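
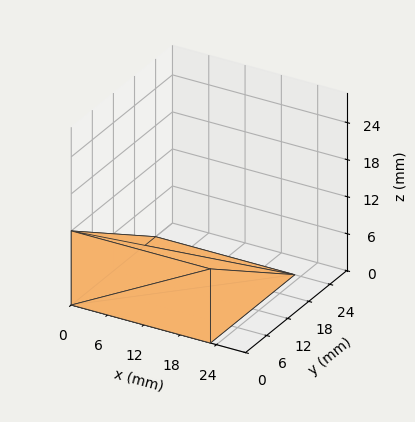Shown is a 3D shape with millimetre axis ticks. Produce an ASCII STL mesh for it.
Reading the render: the shape is a wedge (ramp): 23 × 24 mm base, rising to 12 mm along the y=0 edge and sloping linearly to z=0 at y=24 (dimensions read to the nearest mm from the axis ticks). For the STL, each face is triangulated and given an outward normal.

solid part
  facet normal 0.0000 0.0000 -1.0000
    outer loop
      vertex 23.000 24.000 0.000
      vertex 23.000 0.000 0.000
      vertex 0.000 0.000 0.000
    endloop
  endfacet
  facet normal 0.0000 0.0000 -1.0000
    outer loop
      vertex 0.000 24.000 0.000
      vertex 23.000 24.000 0.000
      vertex 0.000 0.000 0.000
    endloop
  endfacet
  facet normal 0.0000 -1.0000 0.0000
    outer loop
      vertex 0.000 0.000 0.000
      vertex 23.000 0.000 0.000
      vertex 23.000 0.000 12.000
    endloop
  endfacet
  facet normal 0.0000 -1.0000 0.0000
    outer loop
      vertex 0.000 0.000 0.000
      vertex 23.000 0.000 12.000
      vertex 0.000 0.000 12.000
    endloop
  endfacet
  facet normal 0.0000 0.4472 0.8944
    outer loop
      vertex 0.000 0.000 12.000
      vertex 23.000 0.000 12.000
      vertex 23.000 24.000 0.000
    endloop
  endfacet
  facet normal 0.0000 0.4472 0.8944
    outer loop
      vertex 0.000 0.000 12.000
      vertex 23.000 24.000 0.000
      vertex 0.000 24.000 0.000
    endloop
  endfacet
  facet normal -1.0000 0.0000 0.0000
    outer loop
      vertex 0.000 0.000 12.000
      vertex 0.000 24.000 0.000
      vertex 0.000 0.000 0.000
    endloop
  endfacet
  facet normal 1.0000 0.0000 0.0000
    outer loop
      vertex 23.000 0.000 0.000
      vertex 23.000 24.000 0.000
      vertex 23.000 0.000 12.000
    endloop
  endfacet
endsolid part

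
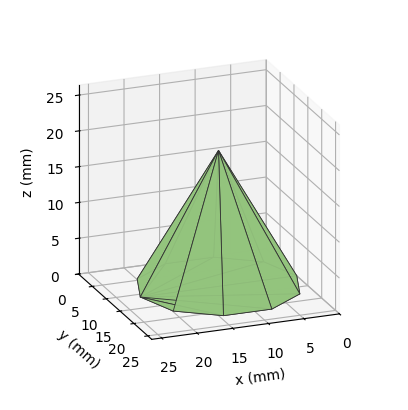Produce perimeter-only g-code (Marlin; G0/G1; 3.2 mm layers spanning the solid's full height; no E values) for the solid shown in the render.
Reading the render: the shape is a regular 10-sided pyramid, base circumscribed radius ≈ 11 mm, apex at z ≈ 19 mm (dimensions read to the nearest mm from the axis ticks). For the g-code, the solid's height is divided into equal slices at the stated Δz and each level perimeter traced with G1 moves after a G0 lift.

; perimeter-only toolpath
G21 ; units = mm
G90 ; absolute positioning
G28 ; home
; layer 1
G0 Z3.2
G0 X20.2 Y11.0
G1 X18.4 Y16.4
G1 X13.8 Y19.8
G1 X8.2 Y19.8
G1 X3.6 Y16.4
G1 X1.8 Y11.0
G1 X3.6 Y5.6
G1 X8.2 Y2.2
G1 X13.8 Y2.2
G1 X18.4 Y5.6
G1 X20.2 Y11.0
; layer 2
G0 Z6.3
G0 X18.3 Y11.0
G1 X16.9 Y15.3
G1 X13.3 Y18.0
G1 X8.7 Y18.0
G1 X5.1 Y15.3
G1 X3.7 Y11.0
G1 X5.1 Y6.7
G1 X8.7 Y4.0
G1 X13.3 Y4.0
G1 X16.9 Y6.7
G1 X18.3 Y11.0
; layer 3
G0 Z9.5
G0 X16.5 Y11.0
G1 X15.4 Y14.2
G1 X12.7 Y16.2
G1 X9.3 Y16.2
G1 X6.5 Y14.2
G1 X5.5 Y11.0
G1 X6.5 Y7.8
G1 X9.3 Y5.8
G1 X12.7 Y5.8
G1 X15.4 Y7.8
G1 X16.5 Y11.0
; layer 4
G0 Z12.7
G0 X14.7 Y11.0
G1 X14.0 Y13.2
G1 X12.1 Y14.5
G1 X9.9 Y14.5
G1 X8.0 Y13.2
G1 X7.3 Y11.0
G1 X8.0 Y8.8
G1 X9.9 Y7.5
G1 X12.1 Y7.5
G1 X14.0 Y8.8
G1 X14.7 Y11.0
; layer 5
G0 Z15.8
G0 X12.8 Y11.0
G1 X12.5 Y12.1
G1 X11.6 Y12.8
G1 X10.4 Y12.8
G1 X9.5 Y12.1
G1 X9.2 Y11.0
G1 X9.5 Y9.9
G1 X10.4 Y9.2
G1 X11.6 Y9.2
G1 X12.5 Y9.9
G1 X12.8 Y11.0
M2 ; end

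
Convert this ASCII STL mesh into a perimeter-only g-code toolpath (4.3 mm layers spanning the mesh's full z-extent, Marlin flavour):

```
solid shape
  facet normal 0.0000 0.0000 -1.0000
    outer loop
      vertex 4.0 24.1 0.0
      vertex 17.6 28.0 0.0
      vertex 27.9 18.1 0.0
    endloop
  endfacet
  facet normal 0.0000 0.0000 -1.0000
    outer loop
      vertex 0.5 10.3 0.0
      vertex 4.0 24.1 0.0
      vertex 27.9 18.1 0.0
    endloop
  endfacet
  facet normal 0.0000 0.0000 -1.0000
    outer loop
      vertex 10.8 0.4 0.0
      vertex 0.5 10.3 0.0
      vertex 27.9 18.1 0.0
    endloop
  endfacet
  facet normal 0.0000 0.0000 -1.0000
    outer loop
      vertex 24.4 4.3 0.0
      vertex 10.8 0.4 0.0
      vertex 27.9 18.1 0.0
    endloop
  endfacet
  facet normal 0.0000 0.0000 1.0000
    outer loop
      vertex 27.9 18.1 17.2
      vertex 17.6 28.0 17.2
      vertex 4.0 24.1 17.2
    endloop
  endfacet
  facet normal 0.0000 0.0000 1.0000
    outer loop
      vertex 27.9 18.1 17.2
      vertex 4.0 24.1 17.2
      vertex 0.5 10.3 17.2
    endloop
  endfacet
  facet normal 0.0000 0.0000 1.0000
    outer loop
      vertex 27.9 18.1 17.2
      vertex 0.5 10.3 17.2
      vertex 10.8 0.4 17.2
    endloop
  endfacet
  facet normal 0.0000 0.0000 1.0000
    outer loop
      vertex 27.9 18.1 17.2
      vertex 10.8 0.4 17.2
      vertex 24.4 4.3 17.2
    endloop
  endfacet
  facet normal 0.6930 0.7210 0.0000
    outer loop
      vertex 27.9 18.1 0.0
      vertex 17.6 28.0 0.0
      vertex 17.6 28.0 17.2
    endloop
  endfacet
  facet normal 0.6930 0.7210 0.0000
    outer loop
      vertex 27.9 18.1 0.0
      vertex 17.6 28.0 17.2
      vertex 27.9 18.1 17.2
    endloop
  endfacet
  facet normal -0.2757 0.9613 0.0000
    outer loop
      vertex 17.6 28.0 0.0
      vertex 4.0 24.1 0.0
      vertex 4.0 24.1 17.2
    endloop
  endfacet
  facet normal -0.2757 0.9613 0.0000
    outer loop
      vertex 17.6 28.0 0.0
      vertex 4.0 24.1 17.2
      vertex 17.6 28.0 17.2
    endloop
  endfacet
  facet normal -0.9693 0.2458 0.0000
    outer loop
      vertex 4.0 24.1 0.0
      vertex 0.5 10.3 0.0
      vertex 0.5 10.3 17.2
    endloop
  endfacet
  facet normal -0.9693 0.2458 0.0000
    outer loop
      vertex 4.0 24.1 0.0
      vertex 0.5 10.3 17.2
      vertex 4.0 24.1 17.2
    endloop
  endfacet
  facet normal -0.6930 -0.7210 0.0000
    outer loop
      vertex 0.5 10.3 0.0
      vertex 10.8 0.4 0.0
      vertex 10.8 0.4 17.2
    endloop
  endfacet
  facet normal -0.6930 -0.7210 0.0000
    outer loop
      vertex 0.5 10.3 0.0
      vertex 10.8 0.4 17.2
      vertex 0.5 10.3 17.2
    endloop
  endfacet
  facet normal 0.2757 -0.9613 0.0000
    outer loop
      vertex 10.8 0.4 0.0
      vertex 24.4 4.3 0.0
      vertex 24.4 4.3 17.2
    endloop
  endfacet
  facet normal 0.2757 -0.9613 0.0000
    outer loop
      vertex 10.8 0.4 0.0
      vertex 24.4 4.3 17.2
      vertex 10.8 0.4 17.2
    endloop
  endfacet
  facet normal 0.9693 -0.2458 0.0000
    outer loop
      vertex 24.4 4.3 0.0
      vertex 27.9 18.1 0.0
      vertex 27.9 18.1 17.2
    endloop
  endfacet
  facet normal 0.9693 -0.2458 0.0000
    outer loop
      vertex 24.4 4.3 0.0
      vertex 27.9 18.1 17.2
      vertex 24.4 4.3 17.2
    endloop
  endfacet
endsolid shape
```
; perimeter-only toolpath
G21 ; units = mm
G90 ; absolute positioning
G28 ; home
; layer 1
G0 Z4.3
G0 X27.9 Y18.1
G1 X17.6 Y28.0
G1 X4.0 Y24.1
G1 X0.5 Y10.3
G1 X10.8 Y0.4
G1 X24.4 Y4.3
G1 X27.9 Y18.1
; layer 2
G0 Z8.6
G0 X27.9 Y18.1
G1 X17.6 Y28.0
G1 X4.0 Y24.1
G1 X0.5 Y10.3
G1 X10.8 Y0.4
G1 X24.4 Y4.3
G1 X27.9 Y18.1
; layer 3
G0 Z12.9
G0 X27.9 Y18.1
G1 X17.6 Y28.0
G1 X4.0 Y24.1
G1 X0.5 Y10.3
G1 X10.8 Y0.4
G1 X24.4 Y4.3
G1 X27.9 Y18.1
; layer 4
G0 Z17.2
G0 X27.9 Y18.1
G1 X17.6 Y28.0
G1 X4.0 Y24.1
G1 X0.5 Y10.3
G1 X10.8 Y0.4
G1 X24.4 Y4.3
G1 X27.9 Y18.1
M2 ; end

The solid is a regular 6-sided prism (a cylinder approximated with 6 flat sides), circumscribed radius ≈ 14.2 mm, height ≈ 17.2 mm. Slicing at Δz = 4.3 mm — 4 equal slices spanning the solid's height, so layer i sits at z = i·h/4 — gives 4 non-empty perimeters. Each is a 6-segment closed polygon; G0 lifts to the layer z and rapids to the start vertex, then G1 traces the edges.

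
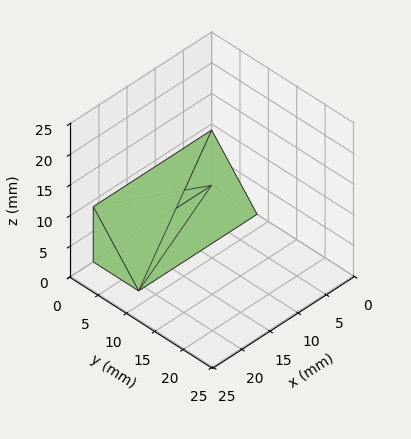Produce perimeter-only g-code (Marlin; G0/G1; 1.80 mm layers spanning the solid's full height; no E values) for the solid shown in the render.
Reading the render: the shape is a wedge (ramp): 21 × 8 mm base, rising to 9 mm along the y=0 edge and sloping linearly to z=0 at y=8 (dimensions read to the nearest mm from the axis ticks). For the g-code, the solid's height is divided into equal slices at the stated Δz and each level perimeter traced with G1 moves after a G0 lift.

; perimeter-only toolpath
G21 ; units = mm
G90 ; absolute positioning
G28 ; home
; layer 1
G0 Z1.80
G0 X0.00 Y0.00
G1 X21.00 Y0.00
G1 X21.00 Y6.40
G1 X0.00 Y6.40
G1 X0.00 Y0.00
; layer 2
G0 Z3.60
G0 X0.00 Y0.00
G1 X21.00 Y0.00
G1 X21.00 Y4.80
G1 X0.00 Y4.80
G1 X0.00 Y0.00
; layer 3
G0 Z5.40
G0 X0.00 Y0.00
G1 X21.00 Y0.00
G1 X21.00 Y3.20
G1 X0.00 Y3.20
G1 X0.00 Y0.00
; layer 4
G0 Z7.20
G0 X0.00 Y0.00
G1 X21.00 Y0.00
G1 X21.00 Y1.60
G1 X0.00 Y1.60
G1 X0.00 Y0.00
M2 ; end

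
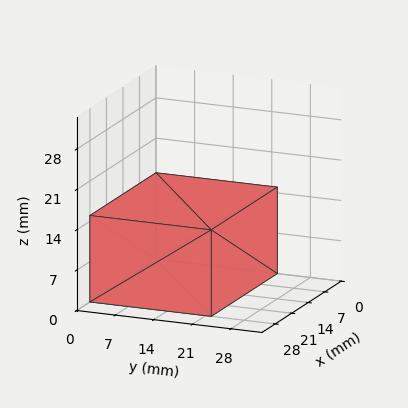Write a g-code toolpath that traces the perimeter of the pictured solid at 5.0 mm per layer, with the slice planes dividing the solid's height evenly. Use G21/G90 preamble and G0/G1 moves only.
Reading the render: the shape is a rectangular box, roughly 28 × 22 mm footprint and 15 mm tall (dimensions read to the nearest mm from the axis ticks). For the g-code, the solid's height is divided into equal slices at the stated Δz and each level perimeter traced with G1 moves after a G0 lift.

; perimeter-only toolpath
G21 ; units = mm
G90 ; absolute positioning
G28 ; home
; layer 1
G0 Z5.0
G0 X0.0 Y0.0
G1 X28.0 Y0.0
G1 X28.0 Y22.0
G1 X0.0 Y22.0
G1 X0.0 Y0.0
; layer 2
G0 Z10.0
G0 X0.0 Y0.0
G1 X28.0 Y0.0
G1 X28.0 Y22.0
G1 X0.0 Y22.0
G1 X0.0 Y0.0
; layer 3
G0 Z15.0
G0 X0.0 Y0.0
G1 X28.0 Y0.0
G1 X28.0 Y22.0
G1 X0.0 Y22.0
G1 X0.0 Y0.0
M2 ; end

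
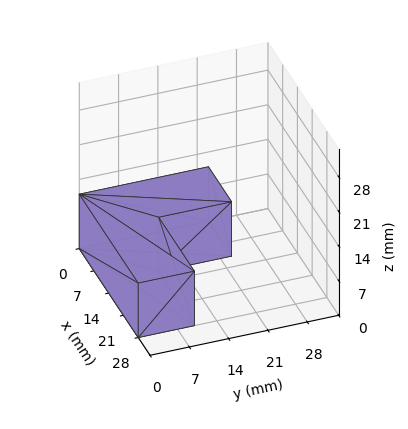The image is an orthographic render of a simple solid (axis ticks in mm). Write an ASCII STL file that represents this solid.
Reading the render: the shape is an L-shaped prism: outer 28 × 23 mm, arm thicknesses ≈ 10 mm (horizontal) and 11 mm (vertical), extruded 11 mm in z (dimensions read to the nearest mm from the axis ticks). For the STL, each face is triangulated and given an outward normal.

solid part
  facet normal 0.0000 0.0000 -1.0000
    outer loop
      vertex 28.0 10.0 0.0
      vertex 28.0 0.0 0.0
      vertex 0.0 0.0 0.0
    endloop
  endfacet
  facet normal 0.0000 0.0000 -1.0000
    outer loop
      vertex 11.0 10.0 0.0
      vertex 28.0 10.0 0.0
      vertex 0.0 0.0 0.0
    endloop
  endfacet
  facet normal 0.0000 0.0000 -1.0000
    outer loop
      vertex 11.0 23.0 0.0
      vertex 11.0 10.0 0.0
      vertex 0.0 0.0 0.0
    endloop
  endfacet
  facet normal 0.0000 0.0000 -1.0000
    outer loop
      vertex 0.0 23.0 0.0
      vertex 11.0 23.0 0.0
      vertex 0.0 0.0 0.0
    endloop
  endfacet
  facet normal 0.0000 0.0000 1.0000
    outer loop
      vertex 0.0 0.0 11.0
      vertex 28.0 0.0 11.0
      vertex 28.0 10.0 11.0
    endloop
  endfacet
  facet normal 0.0000 0.0000 1.0000
    outer loop
      vertex 0.0 0.0 11.0
      vertex 28.0 10.0 11.0
      vertex 11.0 10.0 11.0
    endloop
  endfacet
  facet normal 0.0000 0.0000 1.0000
    outer loop
      vertex 0.0 0.0 11.0
      vertex 11.0 10.0 11.0
      vertex 11.0 23.0 11.0
    endloop
  endfacet
  facet normal 0.0000 0.0000 1.0000
    outer loop
      vertex 0.0 0.0 11.0
      vertex 11.0 23.0 11.0
      vertex 0.0 23.0 11.0
    endloop
  endfacet
  facet normal 0.0000 -1.0000 0.0000
    outer loop
      vertex 0.0 0.0 0.0
      vertex 28.0 0.0 0.0
      vertex 28.0 0.0 11.0
    endloop
  endfacet
  facet normal 0.0000 -1.0000 0.0000
    outer loop
      vertex 0.0 0.0 0.0
      vertex 28.0 0.0 11.0
      vertex 0.0 0.0 11.0
    endloop
  endfacet
  facet normal 1.0000 0.0000 0.0000
    outer loop
      vertex 28.0 0.0 0.0
      vertex 28.0 10.0 0.0
      vertex 28.0 10.0 11.0
    endloop
  endfacet
  facet normal 1.0000 0.0000 0.0000
    outer loop
      vertex 28.0 0.0 0.0
      vertex 28.0 10.0 11.0
      vertex 28.0 0.0 11.0
    endloop
  endfacet
  facet normal 0.0000 1.0000 0.0000
    outer loop
      vertex 28.0 10.0 0.0
      vertex 11.0 10.0 0.0
      vertex 11.0 10.0 11.0
    endloop
  endfacet
  facet normal 0.0000 1.0000 0.0000
    outer loop
      vertex 28.0 10.0 0.0
      vertex 11.0 10.0 11.0
      vertex 28.0 10.0 11.0
    endloop
  endfacet
  facet normal 1.0000 0.0000 0.0000
    outer loop
      vertex 11.0 10.0 0.0
      vertex 11.0 23.0 0.0
      vertex 11.0 23.0 11.0
    endloop
  endfacet
  facet normal 1.0000 0.0000 0.0000
    outer loop
      vertex 11.0 10.0 0.0
      vertex 11.0 23.0 11.0
      vertex 11.0 10.0 11.0
    endloop
  endfacet
  facet normal 0.0000 1.0000 0.0000
    outer loop
      vertex 11.0 23.0 0.0
      vertex 0.0 23.0 0.0
      vertex 0.0 23.0 11.0
    endloop
  endfacet
  facet normal 0.0000 1.0000 0.0000
    outer loop
      vertex 11.0 23.0 0.0
      vertex 0.0 23.0 11.0
      vertex 11.0 23.0 11.0
    endloop
  endfacet
  facet normal -1.0000 0.0000 0.0000
    outer loop
      vertex 0.0 23.0 0.0
      vertex 0.0 0.0 0.0
      vertex 0.0 0.0 11.0
    endloop
  endfacet
  facet normal -1.0000 0.0000 0.0000
    outer loop
      vertex 0.0 23.0 0.0
      vertex 0.0 0.0 11.0
      vertex 0.0 23.0 11.0
    endloop
  endfacet
endsolid part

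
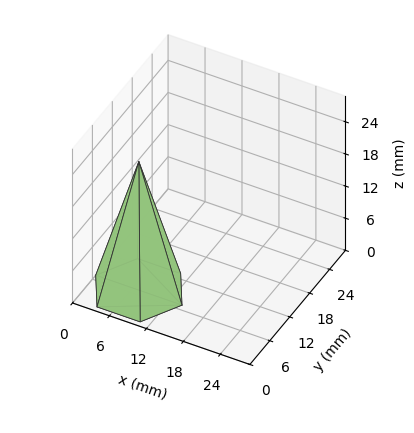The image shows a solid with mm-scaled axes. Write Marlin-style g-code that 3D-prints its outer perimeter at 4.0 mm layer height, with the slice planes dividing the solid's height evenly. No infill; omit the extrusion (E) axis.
Reading the render: the shape is a regular 6-sided pyramid, base circumscribed radius ≈ 7 mm, apex at z ≈ 24 mm (dimensions read to the nearest mm from the axis ticks). For the g-code, the solid's height is divided into equal slices at the stated Δz and each level perimeter traced with G1 moves after a G0 lift.

; perimeter-only toolpath
G21 ; units = mm
G90 ; absolute positioning
G28 ; home
; layer 1
G0 Z4.0
G0 X12.8 Y7.0
G1 X9.9 Y12.1
G1 X4.1 Y12.1
G1 X1.2 Y7.0
G1 X4.1 Y1.9
G1 X9.9 Y1.9
G1 X12.8 Y7.0
; layer 2
G0 Z8.0
G0 X11.7 Y7.0
G1 X9.3 Y11.1
G1 X4.7 Y11.1
G1 X2.3 Y7.0
G1 X4.7 Y2.9
G1 X9.3 Y2.9
G1 X11.7 Y7.0
; layer 3
G0 Z12.0
G0 X10.5 Y7.0
G1 X8.8 Y10.1
G1 X5.2 Y10.1
G1 X3.5 Y7.0
G1 X5.2 Y4.0
G1 X8.8 Y4.0
G1 X10.5 Y7.0
; layer 4
G0 Z16.0
G0 X9.3 Y7.0
G1 X8.2 Y9.0
G1 X5.8 Y9.0
G1 X4.7 Y7.0
G1 X5.8 Y5.0
G1 X8.2 Y5.0
G1 X9.3 Y7.0
; layer 5
G0 Z20.0
G0 X8.2 Y7.0
G1 X7.6 Y8.0
G1 X6.4 Y8.0
G1 X5.8 Y7.0
G1 X6.4 Y6.0
G1 X7.6 Y6.0
G1 X8.2 Y7.0
M2 ; end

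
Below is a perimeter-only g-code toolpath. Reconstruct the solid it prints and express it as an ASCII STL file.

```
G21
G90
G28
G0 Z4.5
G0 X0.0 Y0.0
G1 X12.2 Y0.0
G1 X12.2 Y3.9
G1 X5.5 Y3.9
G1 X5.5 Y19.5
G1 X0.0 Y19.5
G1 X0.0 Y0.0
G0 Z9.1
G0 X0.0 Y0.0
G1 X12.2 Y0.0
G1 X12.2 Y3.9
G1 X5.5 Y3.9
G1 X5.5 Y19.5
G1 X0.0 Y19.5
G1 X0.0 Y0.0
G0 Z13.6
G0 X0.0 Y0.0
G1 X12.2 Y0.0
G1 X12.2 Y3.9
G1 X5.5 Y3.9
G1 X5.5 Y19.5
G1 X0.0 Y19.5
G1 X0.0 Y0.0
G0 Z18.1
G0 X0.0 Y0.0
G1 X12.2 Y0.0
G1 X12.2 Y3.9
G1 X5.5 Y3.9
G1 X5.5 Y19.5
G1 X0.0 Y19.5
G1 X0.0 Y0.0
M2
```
solid part
  facet normal 0.0000 0.0000 -1.0000
    outer loop
      vertex 12.2 3.9 0.0
      vertex 12.2 0.0 0.0
      vertex 0.0 0.0 0.0
    endloop
  endfacet
  facet normal 0.0000 0.0000 -1.0000
    outer loop
      vertex 5.5 3.9 0.0
      vertex 12.2 3.9 0.0
      vertex 0.0 0.0 0.0
    endloop
  endfacet
  facet normal 0.0000 0.0000 -1.0000
    outer loop
      vertex 5.5 19.5 0.0
      vertex 5.5 3.9 0.0
      vertex 0.0 0.0 0.0
    endloop
  endfacet
  facet normal 0.0000 0.0000 -1.0000
    outer loop
      vertex 0.0 19.5 0.0
      vertex 5.5 19.5 0.0
      vertex 0.0 0.0 0.0
    endloop
  endfacet
  facet normal 0.0000 0.0000 1.0000
    outer loop
      vertex 0.0 0.0 18.1
      vertex 12.2 0.0 18.1
      vertex 12.2 3.9 18.1
    endloop
  endfacet
  facet normal 0.0000 0.0000 1.0000
    outer loop
      vertex 0.0 0.0 18.1
      vertex 12.2 3.9 18.1
      vertex 5.5 3.9 18.1
    endloop
  endfacet
  facet normal 0.0000 0.0000 1.0000
    outer loop
      vertex 0.0 0.0 18.1
      vertex 5.5 3.9 18.1
      vertex 5.5 19.5 18.1
    endloop
  endfacet
  facet normal 0.0000 0.0000 1.0000
    outer loop
      vertex 0.0 0.0 18.1
      vertex 5.5 19.5 18.1
      vertex 0.0 19.5 18.1
    endloop
  endfacet
  facet normal 0.0000 -1.0000 0.0000
    outer loop
      vertex 0.0 0.0 0.0
      vertex 12.2 0.0 0.0
      vertex 12.2 0.0 18.1
    endloop
  endfacet
  facet normal 0.0000 -1.0000 0.0000
    outer loop
      vertex 0.0 0.0 0.0
      vertex 12.2 0.0 18.1
      vertex 0.0 0.0 18.1
    endloop
  endfacet
  facet normal 1.0000 0.0000 0.0000
    outer loop
      vertex 12.2 0.0 0.0
      vertex 12.2 3.9 0.0
      vertex 12.2 3.9 18.1
    endloop
  endfacet
  facet normal 1.0000 0.0000 0.0000
    outer loop
      vertex 12.2 0.0 0.0
      vertex 12.2 3.9 18.1
      vertex 12.2 0.0 18.1
    endloop
  endfacet
  facet normal 0.0000 1.0000 0.0000
    outer loop
      vertex 12.2 3.9 0.0
      vertex 5.5 3.9 0.0
      vertex 5.5 3.9 18.1
    endloop
  endfacet
  facet normal 0.0000 1.0000 0.0000
    outer loop
      vertex 12.2 3.9 0.0
      vertex 5.5 3.9 18.1
      vertex 12.2 3.9 18.1
    endloop
  endfacet
  facet normal 1.0000 0.0000 0.0000
    outer loop
      vertex 5.5 3.9 0.0
      vertex 5.5 19.5 0.0
      vertex 5.5 19.5 18.1
    endloop
  endfacet
  facet normal 1.0000 0.0000 0.0000
    outer loop
      vertex 5.5 3.9 0.0
      vertex 5.5 19.5 18.1
      vertex 5.5 3.9 18.1
    endloop
  endfacet
  facet normal 0.0000 1.0000 0.0000
    outer loop
      vertex 5.5 19.5 0.0
      vertex 0.0 19.5 0.0
      vertex 0.0 19.5 18.1
    endloop
  endfacet
  facet normal 0.0000 1.0000 0.0000
    outer loop
      vertex 5.5 19.5 0.0
      vertex 0.0 19.5 18.1
      vertex 5.5 19.5 18.1
    endloop
  endfacet
  facet normal -1.0000 0.0000 0.0000
    outer loop
      vertex 0.0 19.5 0.0
      vertex 0.0 0.0 0.0
      vertex 0.0 0.0 18.1
    endloop
  endfacet
  facet normal -1.0000 0.0000 0.0000
    outer loop
      vertex 0.0 19.5 0.0
      vertex 0.0 0.0 18.1
      vertex 0.0 19.5 18.1
    endloop
  endfacet
endsolid part

The G0 Z moves step by Δz≈4.5 mm. Every layer's G1 loop is the same polygon, so the solid is a straight extrusion of it from z=0 to z≈18.1. Closing with flat bottom and top caps and triangulating gives 20 facets — an L-shaped prism: outer 12.2 × 19.5 mm, arm thicknesses ≈ 3.9 mm (horizontal) and 5.5 mm (vertical), extruded 18.1 mm in z.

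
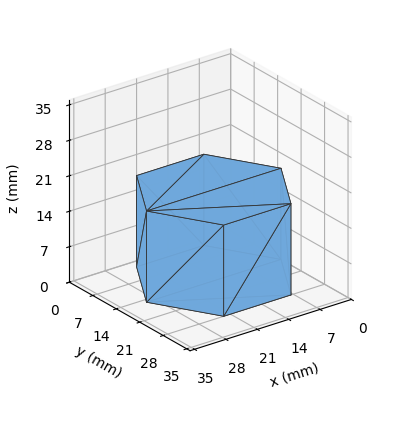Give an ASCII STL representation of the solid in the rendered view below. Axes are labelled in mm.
Reading the render: the shape is a regular 6-sided prism (a cylinder approximated with 6 flat sides), circumscribed radius ≈ 15 mm, height ≈ 18 mm (dimensions read to the nearest mm from the axis ticks). For the STL, each face is triangulated and given an outward normal.

solid part
  facet normal 0.0000 0.0000 -1.0000
    outer loop
      vertex 7.50 27.99 0.00
      vertex 22.50 27.99 0.00
      vertex 30.00 15.00 0.00
    endloop
  endfacet
  facet normal 0.0000 0.0000 -1.0000
    outer loop
      vertex 0.00 15.00 0.00
      vertex 7.50 27.99 0.00
      vertex 30.00 15.00 0.00
    endloop
  endfacet
  facet normal 0.0000 0.0000 -1.0000
    outer loop
      vertex 7.50 2.01 0.00
      vertex 0.00 15.00 0.00
      vertex 30.00 15.00 0.00
    endloop
  endfacet
  facet normal 0.0000 0.0000 -1.0000
    outer loop
      vertex 22.50 2.01 0.00
      vertex 7.50 2.01 0.00
      vertex 30.00 15.00 0.00
    endloop
  endfacet
  facet normal 0.0000 0.0000 1.0000
    outer loop
      vertex 30.00 15.00 18.00
      vertex 22.50 27.99 18.00
      vertex 7.50 27.99 18.00
    endloop
  endfacet
  facet normal 0.0000 0.0000 1.0000
    outer loop
      vertex 30.00 15.00 18.00
      vertex 7.50 27.99 18.00
      vertex 0.00 15.00 18.00
    endloop
  endfacet
  facet normal 0.0000 0.0000 1.0000
    outer loop
      vertex 30.00 15.00 18.00
      vertex 0.00 15.00 18.00
      vertex 7.50 2.01 18.00
    endloop
  endfacet
  facet normal 0.0000 0.0000 1.0000
    outer loop
      vertex 30.00 15.00 18.00
      vertex 7.50 2.01 18.00
      vertex 22.50 2.01 18.00
    endloop
  endfacet
  facet normal 0.8660 0.5000 0.0000
    outer loop
      vertex 30.00 15.00 0.00
      vertex 22.50 27.99 0.00
      vertex 22.50 27.99 18.00
    endloop
  endfacet
  facet normal 0.8660 0.5000 0.0000
    outer loop
      vertex 30.00 15.00 0.00
      vertex 22.50 27.99 18.00
      vertex 30.00 15.00 18.00
    endloop
  endfacet
  facet normal 0.0000 1.0000 0.0000
    outer loop
      vertex 22.50 27.99 0.00
      vertex 7.50 27.99 0.00
      vertex 7.50 27.99 18.00
    endloop
  endfacet
  facet normal 0.0000 1.0000 0.0000
    outer loop
      vertex 22.50 27.99 0.00
      vertex 7.50 27.99 18.00
      vertex 22.50 27.99 18.00
    endloop
  endfacet
  facet normal -0.8660 0.5000 0.0000
    outer loop
      vertex 7.50 27.99 0.00
      vertex 0.00 15.00 0.00
      vertex 0.00 15.00 18.00
    endloop
  endfacet
  facet normal -0.8660 0.5000 0.0000
    outer loop
      vertex 7.50 27.99 0.00
      vertex 0.00 15.00 18.00
      vertex 7.50 27.99 18.00
    endloop
  endfacet
  facet normal -0.8660 -0.5000 0.0000
    outer loop
      vertex 0.00 15.00 0.00
      vertex 7.50 2.01 0.00
      vertex 7.50 2.01 18.00
    endloop
  endfacet
  facet normal -0.8660 -0.5000 0.0000
    outer loop
      vertex 0.00 15.00 0.00
      vertex 7.50 2.01 18.00
      vertex 0.00 15.00 18.00
    endloop
  endfacet
  facet normal 0.0000 -1.0000 0.0000
    outer loop
      vertex 7.50 2.01 0.00
      vertex 22.50 2.01 0.00
      vertex 22.50 2.01 18.00
    endloop
  endfacet
  facet normal 0.0000 -1.0000 0.0000
    outer loop
      vertex 7.50 2.01 0.00
      vertex 22.50 2.01 18.00
      vertex 7.50 2.01 18.00
    endloop
  endfacet
  facet normal 0.8660 -0.5000 0.0000
    outer loop
      vertex 22.50 2.01 0.00
      vertex 30.00 15.00 0.00
      vertex 30.00 15.00 18.00
    endloop
  endfacet
  facet normal 0.8660 -0.5000 0.0000
    outer loop
      vertex 22.50 2.01 0.00
      vertex 30.00 15.00 18.00
      vertex 22.50 2.01 18.00
    endloop
  endfacet
endsolid part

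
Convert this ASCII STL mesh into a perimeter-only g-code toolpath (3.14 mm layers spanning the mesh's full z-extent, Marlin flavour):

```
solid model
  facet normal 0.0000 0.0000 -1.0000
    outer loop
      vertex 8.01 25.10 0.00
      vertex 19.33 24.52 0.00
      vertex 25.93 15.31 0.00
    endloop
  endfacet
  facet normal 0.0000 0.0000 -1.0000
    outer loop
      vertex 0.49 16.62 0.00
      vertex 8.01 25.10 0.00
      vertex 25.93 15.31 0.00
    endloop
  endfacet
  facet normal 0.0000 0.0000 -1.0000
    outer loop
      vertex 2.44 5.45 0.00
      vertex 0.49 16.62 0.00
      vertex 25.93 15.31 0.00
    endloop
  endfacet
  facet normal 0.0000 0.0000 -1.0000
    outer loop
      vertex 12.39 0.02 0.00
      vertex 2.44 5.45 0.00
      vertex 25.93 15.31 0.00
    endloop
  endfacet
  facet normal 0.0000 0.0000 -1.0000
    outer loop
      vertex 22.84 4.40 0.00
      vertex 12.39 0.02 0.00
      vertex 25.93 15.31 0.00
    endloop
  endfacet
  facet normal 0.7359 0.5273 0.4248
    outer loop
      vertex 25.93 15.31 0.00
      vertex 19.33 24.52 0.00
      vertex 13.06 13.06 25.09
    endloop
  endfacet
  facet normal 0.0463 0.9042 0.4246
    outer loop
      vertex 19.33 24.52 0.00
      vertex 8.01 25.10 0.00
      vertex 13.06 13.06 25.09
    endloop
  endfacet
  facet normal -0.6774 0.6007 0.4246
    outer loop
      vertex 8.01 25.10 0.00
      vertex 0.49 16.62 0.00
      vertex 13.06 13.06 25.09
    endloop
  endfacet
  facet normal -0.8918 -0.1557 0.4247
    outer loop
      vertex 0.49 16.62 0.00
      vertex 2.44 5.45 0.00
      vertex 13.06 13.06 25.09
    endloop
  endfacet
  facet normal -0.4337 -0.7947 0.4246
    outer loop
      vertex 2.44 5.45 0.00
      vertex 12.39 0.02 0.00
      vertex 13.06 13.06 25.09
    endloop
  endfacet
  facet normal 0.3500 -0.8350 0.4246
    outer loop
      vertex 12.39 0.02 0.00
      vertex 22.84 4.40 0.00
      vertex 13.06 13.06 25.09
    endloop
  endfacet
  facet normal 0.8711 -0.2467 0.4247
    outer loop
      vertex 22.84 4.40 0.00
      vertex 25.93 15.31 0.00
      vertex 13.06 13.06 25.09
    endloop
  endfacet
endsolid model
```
; perimeter-only toolpath
G21 ; units = mm
G90 ; absolute positioning
G28 ; home
; layer 1
G0 Z3.14
G0 X24.32 Y15.03
G1 X18.55 Y23.09
G1 X8.64 Y23.60
G1 X2.06 Y16.18
G1 X3.77 Y6.40
G1 X12.47 Y1.65
G1 X21.62 Y5.48
G1 X24.32 Y15.03
; layer 2
G0 Z6.27
G0 X22.71 Y14.75
G1 X17.76 Y21.66
G1 X9.27 Y22.09
G1 X3.63 Y15.73
G1 X5.10 Y7.35
G1 X12.56 Y3.28
G1 X20.39 Y6.57
G1 X22.71 Y14.75
; layer 3
G0 Z9.41
G0 X21.10 Y14.47
G1 X16.98 Y20.22
G1 X9.90 Y20.59
G1 X5.20 Y15.29
G1 X6.42 Y8.30
G1 X12.64 Y4.91
G1 X19.17 Y7.65
G1 X21.10 Y14.47
; layer 4
G0 Z12.54
G0 X19.50 Y14.19
G1 X16.20 Y18.79
G1 X10.54 Y19.08
G1 X6.78 Y14.84
G1 X7.75 Y9.26
G1 X12.73 Y6.54
G1 X17.95 Y8.73
G1 X19.50 Y14.19
; layer 5
G0 Z15.68
G0 X17.89 Y13.90
G1 X15.41 Y17.36
G1 X11.17 Y17.58
G1 X8.35 Y14.39
G1 X9.08 Y10.21
G1 X12.81 Y8.17
G1 X16.73 Y9.81
G1 X17.89 Y13.90
; layer 6
G0 Z18.82
G0 X16.28 Y13.62
G1 X14.63 Y15.93
G1 X11.80 Y16.07
G1 X9.92 Y13.95
G1 X10.40 Y11.16
G1 X12.89 Y9.80
G1 X15.50 Y10.89
G1 X16.28 Y13.62
; layer 7
G0 Z21.95
G0 X14.67 Y13.34
G1 X13.84 Y14.49
G1 X12.43 Y14.57
G1 X11.49 Y13.51
G1 X11.73 Y12.11
G1 X12.98 Y11.43
G1 X14.28 Y11.98
G1 X14.67 Y13.34
M2 ; end

The solid is a regular 7-sided pyramid, base circumscribed radius ≈ 13.1 mm, apex at z ≈ 25.1 mm. Slicing at Δz = 3.14 mm — 8 equal slices spanning the solid's height, so layer i sits at z = i·h/8 — gives 7 non-empty perimeters. Each is a 7-segment closed polygon; G0 lifts to the layer z and rapids to the start vertex, then G1 traces the edges. The cross-section shrinks linearly with z (the slice at the apex is degenerate and omitted).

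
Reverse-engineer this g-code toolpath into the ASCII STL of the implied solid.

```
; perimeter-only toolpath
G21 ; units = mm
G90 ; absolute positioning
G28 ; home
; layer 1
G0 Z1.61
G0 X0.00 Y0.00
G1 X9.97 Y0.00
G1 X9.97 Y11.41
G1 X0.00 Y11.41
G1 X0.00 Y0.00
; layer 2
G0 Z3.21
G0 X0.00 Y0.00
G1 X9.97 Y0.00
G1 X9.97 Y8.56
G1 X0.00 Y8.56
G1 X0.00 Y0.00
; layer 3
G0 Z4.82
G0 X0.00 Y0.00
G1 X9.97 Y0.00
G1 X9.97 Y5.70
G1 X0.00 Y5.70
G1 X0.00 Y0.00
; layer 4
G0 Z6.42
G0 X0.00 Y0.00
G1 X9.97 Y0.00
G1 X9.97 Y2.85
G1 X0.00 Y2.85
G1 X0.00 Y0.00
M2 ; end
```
solid part
  facet normal 0.0000 0.0000 -1.0000
    outer loop
      vertex 9.97 14.26 0.00
      vertex 9.97 0.00 0.00
      vertex 0.00 0.00 0.00
    endloop
  endfacet
  facet normal 0.0000 0.0000 -1.0000
    outer loop
      vertex 0.00 14.26 0.00
      vertex 9.97 14.26 0.00
      vertex 0.00 0.00 0.00
    endloop
  endfacet
  facet normal 0.0000 -1.0000 0.0000
    outer loop
      vertex 0.00 0.00 0.00
      vertex 9.97 0.00 0.00
      vertex 9.97 0.00 8.03
    endloop
  endfacet
  facet normal 0.0000 -1.0000 0.0000
    outer loop
      vertex 0.00 0.00 0.00
      vertex 9.97 0.00 8.03
      vertex 0.00 0.00 8.03
    endloop
  endfacet
  facet normal 0.0000 0.4907 0.8713
    outer loop
      vertex 0.00 0.00 8.03
      vertex 9.97 0.00 8.03
      vertex 9.97 14.26 0.00
    endloop
  endfacet
  facet normal 0.0000 0.4907 0.8713
    outer loop
      vertex 0.00 0.00 8.03
      vertex 9.97 14.26 0.00
      vertex 0.00 14.26 0.00
    endloop
  endfacet
  facet normal -1.0000 0.0000 0.0000
    outer loop
      vertex 0.00 0.00 8.03
      vertex 0.00 14.26 0.00
      vertex 0.00 0.00 0.00
    endloop
  endfacet
  facet normal 1.0000 0.0000 0.0000
    outer loop
      vertex 9.97 0.00 0.00
      vertex 9.97 14.26 0.00
      vertex 9.97 0.00 8.03
    endloop
  endfacet
endsolid part

The G0 Z moves step by Δz≈1.61 mm. The G1 loops shrink linearly with z, so the solid tapers from its base footprint up to z≈8.03. Closing with a flat bottom cap and the tapered top and triangulating gives 8 facets — a wedge (ramp): 9.97 × 14.3 mm base, rising to 8.03 mm along the y=0 edge and sloping linearly to z=0 at y=14.3.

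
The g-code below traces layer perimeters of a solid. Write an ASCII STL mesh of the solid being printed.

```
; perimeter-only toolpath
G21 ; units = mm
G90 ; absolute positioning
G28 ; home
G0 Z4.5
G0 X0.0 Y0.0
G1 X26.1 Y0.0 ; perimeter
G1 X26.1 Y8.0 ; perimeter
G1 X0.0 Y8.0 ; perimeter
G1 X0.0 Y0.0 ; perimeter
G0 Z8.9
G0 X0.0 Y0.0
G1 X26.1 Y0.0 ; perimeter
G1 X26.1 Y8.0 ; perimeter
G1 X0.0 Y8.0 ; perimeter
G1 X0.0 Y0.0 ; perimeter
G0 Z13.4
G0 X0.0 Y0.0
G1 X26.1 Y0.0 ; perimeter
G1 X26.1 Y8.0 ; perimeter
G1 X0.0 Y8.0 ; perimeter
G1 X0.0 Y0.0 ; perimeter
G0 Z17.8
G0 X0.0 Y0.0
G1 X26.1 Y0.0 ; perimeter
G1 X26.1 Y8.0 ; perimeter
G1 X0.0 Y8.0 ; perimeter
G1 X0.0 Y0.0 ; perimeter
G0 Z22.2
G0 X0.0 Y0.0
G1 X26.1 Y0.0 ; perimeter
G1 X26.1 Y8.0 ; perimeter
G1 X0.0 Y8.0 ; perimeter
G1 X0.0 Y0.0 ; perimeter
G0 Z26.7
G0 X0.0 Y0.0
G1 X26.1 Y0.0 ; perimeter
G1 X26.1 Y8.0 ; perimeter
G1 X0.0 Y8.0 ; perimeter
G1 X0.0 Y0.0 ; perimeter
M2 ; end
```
solid part
  facet normal 0.0000 0.0000 -1.0000
    outer loop
      vertex 26.1 8.0 0.0
      vertex 26.1 0.0 0.0
      vertex 0.0 0.0 0.0
    endloop
  endfacet
  facet normal 0.0000 0.0000 -1.0000
    outer loop
      vertex 0.0 8.0 0.0
      vertex 26.1 8.0 0.0
      vertex 0.0 0.0 0.0
    endloop
  endfacet
  facet normal 0.0000 0.0000 1.0000
    outer loop
      vertex 0.0 0.0 26.7
      vertex 26.1 0.0 26.7
      vertex 26.1 8.0 26.7
    endloop
  endfacet
  facet normal 0.0000 0.0000 1.0000
    outer loop
      vertex 0.0 0.0 26.7
      vertex 26.1 8.0 26.7
      vertex 0.0 8.0 26.7
    endloop
  endfacet
  facet normal 0.0000 -1.0000 0.0000
    outer loop
      vertex 0.0 0.0 0.0
      vertex 26.1 0.0 0.0
      vertex 26.1 0.0 26.7
    endloop
  endfacet
  facet normal 0.0000 -1.0000 0.0000
    outer loop
      vertex 0.0 0.0 0.0
      vertex 26.1 0.0 26.7
      vertex 0.0 0.0 26.7
    endloop
  endfacet
  facet normal 0.0000 1.0000 0.0000
    outer loop
      vertex 26.1 8.0 26.7
      vertex 26.1 8.0 0.0
      vertex 0.0 8.0 0.0
    endloop
  endfacet
  facet normal 0.0000 1.0000 0.0000
    outer loop
      vertex 0.0 8.0 26.7
      vertex 26.1 8.0 26.7
      vertex 0.0 8.0 0.0
    endloop
  endfacet
  facet normal -1.0000 0.0000 0.0000
    outer loop
      vertex 0.0 8.0 26.7
      vertex 0.0 8.0 0.0
      vertex 0.0 0.0 0.0
    endloop
  endfacet
  facet normal -1.0000 0.0000 0.0000
    outer loop
      vertex 0.0 0.0 26.7
      vertex 0.0 8.0 26.7
      vertex 0.0 0.0 0.0
    endloop
  endfacet
  facet normal 1.0000 0.0000 0.0000
    outer loop
      vertex 26.1 0.0 0.0
      vertex 26.1 8.0 0.0
      vertex 26.1 8.0 26.7
    endloop
  endfacet
  facet normal 1.0000 0.0000 0.0000
    outer loop
      vertex 26.1 0.0 0.0
      vertex 26.1 8.0 26.7
      vertex 26.1 0.0 26.7
    endloop
  endfacet
endsolid part

The G0 Z moves step by Δz≈4.5 mm. Every layer's G1 loop is the same polygon, so the solid is a straight extrusion of it from z=0 to z≈26.7. Closing with flat bottom and top caps and triangulating gives 12 facets — a rectangular box, roughly 26.1 × 8 mm footprint and 26.7 mm tall.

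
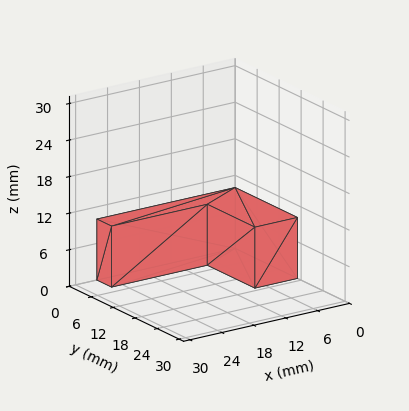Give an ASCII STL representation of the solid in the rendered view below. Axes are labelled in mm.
Reading the render: the shape is an L-shaped prism: outer 26 × 17 mm, arm thicknesses ≈ 4 mm (horizontal) and 8 mm (vertical), extruded 10 mm in z (dimensions read to the nearest mm from the axis ticks). For the STL, each face is triangulated and given an outward normal.

solid part
  facet normal 0.0000 0.0000 -1.0000
    outer loop
      vertex 26.00 4.00 0.00
      vertex 26.00 0.00 0.00
      vertex 0.00 0.00 0.00
    endloop
  endfacet
  facet normal 0.0000 0.0000 -1.0000
    outer loop
      vertex 8.00 4.00 0.00
      vertex 26.00 4.00 0.00
      vertex 0.00 0.00 0.00
    endloop
  endfacet
  facet normal 0.0000 0.0000 -1.0000
    outer loop
      vertex 8.00 17.00 0.00
      vertex 8.00 4.00 0.00
      vertex 0.00 0.00 0.00
    endloop
  endfacet
  facet normal 0.0000 0.0000 -1.0000
    outer loop
      vertex 0.00 17.00 0.00
      vertex 8.00 17.00 0.00
      vertex 0.00 0.00 0.00
    endloop
  endfacet
  facet normal 0.0000 0.0000 1.0000
    outer loop
      vertex 0.00 0.00 10.00
      vertex 26.00 0.00 10.00
      vertex 26.00 4.00 10.00
    endloop
  endfacet
  facet normal 0.0000 0.0000 1.0000
    outer loop
      vertex 0.00 0.00 10.00
      vertex 26.00 4.00 10.00
      vertex 8.00 4.00 10.00
    endloop
  endfacet
  facet normal 0.0000 0.0000 1.0000
    outer loop
      vertex 0.00 0.00 10.00
      vertex 8.00 4.00 10.00
      vertex 8.00 17.00 10.00
    endloop
  endfacet
  facet normal 0.0000 0.0000 1.0000
    outer loop
      vertex 0.00 0.00 10.00
      vertex 8.00 17.00 10.00
      vertex 0.00 17.00 10.00
    endloop
  endfacet
  facet normal 0.0000 -1.0000 0.0000
    outer loop
      vertex 0.00 0.00 0.00
      vertex 26.00 0.00 0.00
      vertex 26.00 0.00 10.00
    endloop
  endfacet
  facet normal 0.0000 -1.0000 0.0000
    outer loop
      vertex 0.00 0.00 0.00
      vertex 26.00 0.00 10.00
      vertex 0.00 0.00 10.00
    endloop
  endfacet
  facet normal 1.0000 0.0000 0.0000
    outer loop
      vertex 26.00 0.00 0.00
      vertex 26.00 4.00 0.00
      vertex 26.00 4.00 10.00
    endloop
  endfacet
  facet normal 1.0000 0.0000 0.0000
    outer loop
      vertex 26.00 0.00 0.00
      vertex 26.00 4.00 10.00
      vertex 26.00 0.00 10.00
    endloop
  endfacet
  facet normal 0.0000 1.0000 0.0000
    outer loop
      vertex 26.00 4.00 0.00
      vertex 8.00 4.00 0.00
      vertex 8.00 4.00 10.00
    endloop
  endfacet
  facet normal 0.0000 1.0000 0.0000
    outer loop
      vertex 26.00 4.00 0.00
      vertex 8.00 4.00 10.00
      vertex 26.00 4.00 10.00
    endloop
  endfacet
  facet normal 1.0000 0.0000 0.0000
    outer loop
      vertex 8.00 4.00 0.00
      vertex 8.00 17.00 0.00
      vertex 8.00 17.00 10.00
    endloop
  endfacet
  facet normal 1.0000 0.0000 0.0000
    outer loop
      vertex 8.00 4.00 0.00
      vertex 8.00 17.00 10.00
      vertex 8.00 4.00 10.00
    endloop
  endfacet
  facet normal 0.0000 1.0000 0.0000
    outer loop
      vertex 8.00 17.00 0.00
      vertex 0.00 17.00 0.00
      vertex 0.00 17.00 10.00
    endloop
  endfacet
  facet normal 0.0000 1.0000 0.0000
    outer loop
      vertex 8.00 17.00 0.00
      vertex 0.00 17.00 10.00
      vertex 8.00 17.00 10.00
    endloop
  endfacet
  facet normal -1.0000 0.0000 0.0000
    outer loop
      vertex 0.00 17.00 0.00
      vertex 0.00 0.00 0.00
      vertex 0.00 0.00 10.00
    endloop
  endfacet
  facet normal -1.0000 0.0000 0.0000
    outer loop
      vertex 0.00 17.00 0.00
      vertex 0.00 0.00 10.00
      vertex 0.00 17.00 10.00
    endloop
  endfacet
endsolid part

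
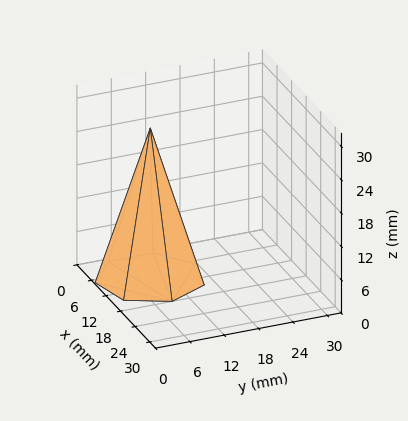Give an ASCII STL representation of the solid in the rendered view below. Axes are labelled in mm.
Reading the render: the shape is a regular 7-sided pyramid, base circumscribed radius ≈ 9 mm, apex at z ≈ 27 mm (dimensions read to the nearest mm from the axis ticks). For the STL, each face is triangulated and given an outward normal.

solid part
  facet normal 0.0000 0.0000 -1.0000
    outer loop
      vertex 6.997 17.774 0.000
      vertex 14.611 16.036 0.000
      vertex 18.000 9.000 0.000
    endloop
  endfacet
  facet normal 0.0000 0.0000 -1.0000
    outer loop
      vertex 0.891 12.905 0.000
      vertex 6.997 17.774 0.000
      vertex 18.000 9.000 0.000
    endloop
  endfacet
  facet normal 0.0000 0.0000 -1.0000
    outer loop
      vertex 0.891 5.095 0.000
      vertex 0.891 12.905 0.000
      vertex 18.000 9.000 0.000
    endloop
  endfacet
  facet normal 0.0000 0.0000 -1.0000
    outer loop
      vertex 6.997 0.226 0.000
      vertex 0.891 5.095 0.000
      vertex 18.000 9.000 0.000
    endloop
  endfacet
  facet normal 0.0000 0.0000 -1.0000
    outer loop
      vertex 14.611 1.964 0.000
      vertex 6.997 0.226 0.000
      vertex 18.000 9.000 0.000
    endloop
  endfacet
  facet normal 0.8629 0.4156 0.2876
    outer loop
      vertex 18.000 9.000 0.000
      vertex 14.611 16.036 0.000
      vertex 9.000 9.000 27.000
    endloop
  endfacet
  facet normal 0.2131 0.9337 0.2876
    outer loop
      vertex 14.611 16.036 0.000
      vertex 6.997 17.774 0.000
      vertex 9.000 9.000 27.000
    endloop
  endfacet
  facet normal -0.5971 0.7488 0.2876
    outer loop
      vertex 6.997 17.774 0.000
      vertex 0.891 12.905 0.000
      vertex 9.000 9.000 27.000
    endloop
  endfacet
  facet normal -0.9577 0.0000 0.2876
    outer loop
      vertex 0.891 12.905 0.000
      vertex 0.891 5.095 0.000
      vertex 9.000 9.000 27.000
    endloop
  endfacet
  facet normal -0.5971 -0.7488 0.2876
    outer loop
      vertex 0.891 5.095 0.000
      vertex 6.997 0.226 0.000
      vertex 9.000 9.000 27.000
    endloop
  endfacet
  facet normal 0.2131 -0.9337 0.2876
    outer loop
      vertex 6.997 0.226 0.000
      vertex 14.611 1.964 0.000
      vertex 9.000 9.000 27.000
    endloop
  endfacet
  facet normal 0.8629 -0.4156 0.2876
    outer loop
      vertex 14.611 1.964 0.000
      vertex 18.000 9.000 0.000
      vertex 9.000 9.000 27.000
    endloop
  endfacet
endsolid part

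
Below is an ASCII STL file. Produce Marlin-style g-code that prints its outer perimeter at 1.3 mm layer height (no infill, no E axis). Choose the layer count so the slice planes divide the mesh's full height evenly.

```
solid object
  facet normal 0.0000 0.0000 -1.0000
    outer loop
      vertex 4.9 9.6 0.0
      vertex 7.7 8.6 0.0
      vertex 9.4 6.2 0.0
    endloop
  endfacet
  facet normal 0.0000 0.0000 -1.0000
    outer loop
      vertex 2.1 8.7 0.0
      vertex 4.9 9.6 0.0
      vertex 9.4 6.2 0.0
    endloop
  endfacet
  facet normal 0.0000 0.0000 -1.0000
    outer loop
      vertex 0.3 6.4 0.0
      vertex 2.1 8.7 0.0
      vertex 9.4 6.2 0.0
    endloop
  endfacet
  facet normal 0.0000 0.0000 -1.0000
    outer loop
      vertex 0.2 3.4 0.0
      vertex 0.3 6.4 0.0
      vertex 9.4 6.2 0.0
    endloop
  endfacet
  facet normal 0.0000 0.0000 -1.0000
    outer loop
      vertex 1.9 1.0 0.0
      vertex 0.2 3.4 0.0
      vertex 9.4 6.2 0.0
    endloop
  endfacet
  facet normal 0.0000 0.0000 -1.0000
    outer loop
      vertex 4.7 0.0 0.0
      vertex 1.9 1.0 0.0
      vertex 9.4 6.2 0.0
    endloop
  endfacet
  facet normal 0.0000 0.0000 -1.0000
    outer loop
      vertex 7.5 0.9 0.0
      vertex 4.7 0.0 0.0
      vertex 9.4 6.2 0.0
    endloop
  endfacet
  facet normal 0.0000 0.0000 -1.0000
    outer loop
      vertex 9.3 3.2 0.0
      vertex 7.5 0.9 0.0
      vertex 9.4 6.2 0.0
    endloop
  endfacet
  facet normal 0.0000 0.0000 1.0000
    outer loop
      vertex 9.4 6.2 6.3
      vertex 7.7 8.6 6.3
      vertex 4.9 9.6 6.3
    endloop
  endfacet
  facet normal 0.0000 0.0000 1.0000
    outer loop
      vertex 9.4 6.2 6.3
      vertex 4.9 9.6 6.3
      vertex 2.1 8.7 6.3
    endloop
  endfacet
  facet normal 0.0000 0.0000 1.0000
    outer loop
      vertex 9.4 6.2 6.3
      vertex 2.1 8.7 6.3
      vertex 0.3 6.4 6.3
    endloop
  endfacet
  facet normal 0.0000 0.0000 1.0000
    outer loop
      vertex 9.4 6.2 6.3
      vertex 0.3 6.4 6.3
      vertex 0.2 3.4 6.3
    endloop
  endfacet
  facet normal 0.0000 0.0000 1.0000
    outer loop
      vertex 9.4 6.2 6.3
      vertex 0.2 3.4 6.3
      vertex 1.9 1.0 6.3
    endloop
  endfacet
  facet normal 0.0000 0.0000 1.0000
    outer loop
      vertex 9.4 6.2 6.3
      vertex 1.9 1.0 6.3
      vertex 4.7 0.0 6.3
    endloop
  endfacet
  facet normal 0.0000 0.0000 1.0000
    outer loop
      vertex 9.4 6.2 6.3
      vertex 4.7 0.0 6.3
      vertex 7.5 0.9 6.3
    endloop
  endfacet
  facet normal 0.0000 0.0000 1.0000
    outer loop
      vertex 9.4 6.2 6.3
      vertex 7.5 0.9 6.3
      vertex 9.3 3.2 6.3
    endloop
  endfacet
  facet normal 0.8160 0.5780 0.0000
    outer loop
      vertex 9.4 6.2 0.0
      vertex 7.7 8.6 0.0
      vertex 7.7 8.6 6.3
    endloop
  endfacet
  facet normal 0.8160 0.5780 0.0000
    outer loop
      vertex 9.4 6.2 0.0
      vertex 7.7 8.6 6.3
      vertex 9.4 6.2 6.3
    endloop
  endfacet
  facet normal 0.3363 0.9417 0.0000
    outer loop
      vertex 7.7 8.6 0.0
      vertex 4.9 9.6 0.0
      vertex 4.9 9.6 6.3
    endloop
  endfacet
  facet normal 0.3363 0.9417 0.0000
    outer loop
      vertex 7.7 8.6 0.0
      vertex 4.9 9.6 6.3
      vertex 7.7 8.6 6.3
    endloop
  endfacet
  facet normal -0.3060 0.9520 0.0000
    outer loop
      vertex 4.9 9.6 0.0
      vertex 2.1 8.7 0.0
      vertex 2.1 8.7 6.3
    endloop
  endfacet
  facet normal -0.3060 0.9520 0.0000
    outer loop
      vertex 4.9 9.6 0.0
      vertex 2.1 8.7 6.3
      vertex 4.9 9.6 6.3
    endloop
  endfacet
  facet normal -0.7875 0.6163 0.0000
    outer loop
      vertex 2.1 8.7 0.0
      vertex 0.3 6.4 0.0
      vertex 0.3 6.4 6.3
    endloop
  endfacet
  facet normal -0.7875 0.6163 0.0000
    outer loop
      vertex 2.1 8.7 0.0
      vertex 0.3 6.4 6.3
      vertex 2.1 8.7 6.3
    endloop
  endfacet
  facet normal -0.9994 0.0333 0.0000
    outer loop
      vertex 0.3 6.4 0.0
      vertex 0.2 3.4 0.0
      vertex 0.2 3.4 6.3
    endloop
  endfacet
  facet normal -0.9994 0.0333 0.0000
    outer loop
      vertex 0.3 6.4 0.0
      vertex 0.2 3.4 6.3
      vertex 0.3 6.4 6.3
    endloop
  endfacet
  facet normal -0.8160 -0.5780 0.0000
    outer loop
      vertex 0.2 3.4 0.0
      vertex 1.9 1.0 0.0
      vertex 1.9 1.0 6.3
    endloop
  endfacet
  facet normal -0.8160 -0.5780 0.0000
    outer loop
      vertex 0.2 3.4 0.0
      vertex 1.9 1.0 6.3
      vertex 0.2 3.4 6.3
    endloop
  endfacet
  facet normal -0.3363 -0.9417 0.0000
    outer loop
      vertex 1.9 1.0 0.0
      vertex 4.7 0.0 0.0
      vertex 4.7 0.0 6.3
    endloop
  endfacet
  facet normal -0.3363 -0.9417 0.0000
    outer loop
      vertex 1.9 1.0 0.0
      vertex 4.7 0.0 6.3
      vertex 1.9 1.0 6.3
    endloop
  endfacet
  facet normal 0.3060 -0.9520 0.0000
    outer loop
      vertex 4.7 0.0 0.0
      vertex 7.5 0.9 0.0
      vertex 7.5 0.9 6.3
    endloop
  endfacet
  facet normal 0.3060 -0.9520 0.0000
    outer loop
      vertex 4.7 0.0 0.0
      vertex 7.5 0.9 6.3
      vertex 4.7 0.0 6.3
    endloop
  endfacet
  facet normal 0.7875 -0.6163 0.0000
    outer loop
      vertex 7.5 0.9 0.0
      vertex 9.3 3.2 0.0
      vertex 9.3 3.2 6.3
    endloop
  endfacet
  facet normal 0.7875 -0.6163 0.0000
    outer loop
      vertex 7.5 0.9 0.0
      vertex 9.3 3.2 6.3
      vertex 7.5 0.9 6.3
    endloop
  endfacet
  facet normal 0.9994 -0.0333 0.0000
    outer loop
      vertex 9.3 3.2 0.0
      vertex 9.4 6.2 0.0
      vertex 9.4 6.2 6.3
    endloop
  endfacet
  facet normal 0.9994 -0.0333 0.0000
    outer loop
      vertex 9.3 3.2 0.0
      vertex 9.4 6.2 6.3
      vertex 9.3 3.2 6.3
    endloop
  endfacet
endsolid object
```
; perimeter-only toolpath
G21 ; units = mm
G90 ; absolute positioning
G28 ; home
; layer 1
G0 Z1.3
G0 X9.4 Y6.2
G1 X7.7 Y8.6
G1 X4.9 Y9.6
G1 X2.1 Y8.7
G1 X0.3 Y6.4
G1 X0.2 Y3.4
G1 X1.9 Y1.0
G1 X4.7 Y0.0
G1 X7.5 Y0.9
G1 X9.3 Y3.2
G1 X9.4 Y6.2
; layer 2
G0 Z2.5
G0 X9.4 Y6.2
G1 X7.7 Y8.6
G1 X4.9 Y9.6
G1 X2.1 Y8.7
G1 X0.3 Y6.4
G1 X0.2 Y3.4
G1 X1.9 Y1.0
G1 X4.7 Y0.0
G1 X7.5 Y0.9
G1 X9.3 Y3.2
G1 X9.4 Y6.2
; layer 3
G0 Z3.8
G0 X9.4 Y6.2
G1 X7.7 Y8.6
G1 X4.9 Y9.6
G1 X2.1 Y8.7
G1 X0.3 Y6.4
G1 X0.2 Y3.4
G1 X1.9 Y1.0
G1 X4.7 Y0.0
G1 X7.5 Y0.9
G1 X9.3 Y3.2
G1 X9.4 Y6.2
; layer 4
G0 Z5.0
G0 X9.4 Y6.2
G1 X7.7 Y8.6
G1 X4.9 Y9.6
G1 X2.1 Y8.7
G1 X0.3 Y6.4
G1 X0.2 Y3.4
G1 X1.9 Y1.0
G1 X4.7 Y0.0
G1 X7.5 Y0.9
G1 X9.3 Y3.2
G1 X9.4 Y6.2
; layer 5
G0 Z6.3
G0 X9.4 Y6.2
G1 X7.7 Y8.6
G1 X4.9 Y9.6
G1 X2.1 Y8.7
G1 X0.3 Y6.4
G1 X0.2 Y3.4
G1 X1.9 Y1.0
G1 X4.7 Y0.0
G1 X7.5 Y0.9
G1 X9.3 Y3.2
G1 X9.4 Y6.2
M2 ; end

The solid is a regular 10-sided prism (a cylinder approximated with 10 flat sides), circumscribed radius ≈ 4.8 mm, height ≈ 6.3 mm. Slicing at Δz = 1.3 mm — 5 equal slices spanning the solid's height, so layer i sits at z = i·h/5 — gives 5 non-empty perimeters. Each is a 10-segment closed polygon; G0 lifts to the layer z and rapids to the start vertex, then G1 traces the edges.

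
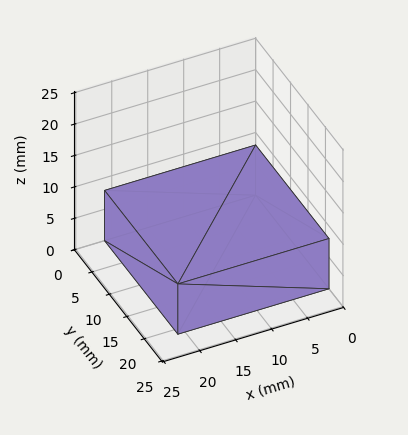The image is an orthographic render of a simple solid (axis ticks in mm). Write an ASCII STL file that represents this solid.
Reading the render: the shape is a rectangular box, roughly 21 × 21 mm footprint and 8 mm tall (dimensions read to the nearest mm from the axis ticks). For the STL, each face is triangulated and given an outward normal.

solid part
  facet normal 0.0000 0.0000 -1.0000
    outer loop
      vertex 21.0 21.0 0.0
      vertex 21.0 0.0 0.0
      vertex 0.0 0.0 0.0
    endloop
  endfacet
  facet normal 0.0000 0.0000 -1.0000
    outer loop
      vertex 0.0 21.0 0.0
      vertex 21.0 21.0 0.0
      vertex 0.0 0.0 0.0
    endloop
  endfacet
  facet normal 0.0000 0.0000 1.0000
    outer loop
      vertex 0.0 0.0 8.0
      vertex 21.0 0.0 8.0
      vertex 21.0 21.0 8.0
    endloop
  endfacet
  facet normal 0.0000 0.0000 1.0000
    outer loop
      vertex 0.0 0.0 8.0
      vertex 21.0 21.0 8.0
      vertex 0.0 21.0 8.0
    endloop
  endfacet
  facet normal 0.0000 -1.0000 0.0000
    outer loop
      vertex 0.0 0.0 0.0
      vertex 21.0 0.0 0.0
      vertex 21.0 0.0 8.0
    endloop
  endfacet
  facet normal 0.0000 -1.0000 0.0000
    outer loop
      vertex 0.0 0.0 0.0
      vertex 21.0 0.0 8.0
      vertex 0.0 0.0 8.0
    endloop
  endfacet
  facet normal 0.0000 1.0000 0.0000
    outer loop
      vertex 21.0 21.0 8.0
      vertex 21.0 21.0 0.0
      vertex 0.0 21.0 0.0
    endloop
  endfacet
  facet normal 0.0000 1.0000 0.0000
    outer loop
      vertex 0.0 21.0 8.0
      vertex 21.0 21.0 8.0
      vertex 0.0 21.0 0.0
    endloop
  endfacet
  facet normal -1.0000 0.0000 0.0000
    outer loop
      vertex 0.0 21.0 8.0
      vertex 0.0 21.0 0.0
      vertex 0.0 0.0 0.0
    endloop
  endfacet
  facet normal -1.0000 0.0000 0.0000
    outer loop
      vertex 0.0 0.0 8.0
      vertex 0.0 21.0 8.0
      vertex 0.0 0.0 0.0
    endloop
  endfacet
  facet normal 1.0000 0.0000 0.0000
    outer loop
      vertex 21.0 0.0 0.0
      vertex 21.0 21.0 0.0
      vertex 21.0 21.0 8.0
    endloop
  endfacet
  facet normal 1.0000 0.0000 0.0000
    outer loop
      vertex 21.0 0.0 0.0
      vertex 21.0 21.0 8.0
      vertex 21.0 0.0 8.0
    endloop
  endfacet
endsolid part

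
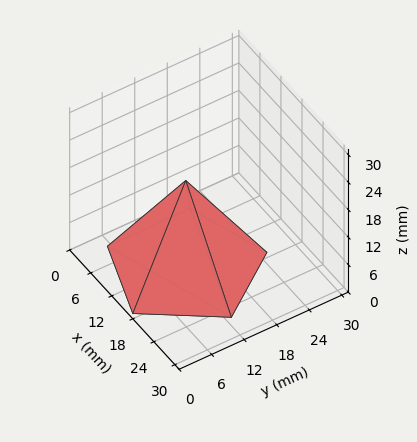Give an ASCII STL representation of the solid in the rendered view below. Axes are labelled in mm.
Reading the render: the shape is a regular 5-sided pyramid, base circumscribed radius ≈ 13 mm, apex at z ≈ 19 mm (dimensions read to the nearest mm from the axis ticks). For the STL, each face is triangulated and given an outward normal.

solid part
  facet normal 0.0000 0.0000 -1.0000
    outer loop
      vertex 2.483 20.641 0.000
      vertex 17.017 25.364 0.000
      vertex 26.000 13.000 0.000
    endloop
  endfacet
  facet normal 0.0000 0.0000 -1.0000
    outer loop
      vertex 2.483 5.359 0.000
      vertex 2.483 20.641 0.000
      vertex 26.000 13.000 0.000
    endloop
  endfacet
  facet normal 0.0000 0.0000 -1.0000
    outer loop
      vertex 17.017 0.636 0.000
      vertex 2.483 5.359 0.000
      vertex 26.000 13.000 0.000
    endloop
  endfacet
  facet normal 0.7078 0.5143 0.4843
    outer loop
      vertex 26.000 13.000 0.000
      vertex 17.017 25.364 0.000
      vertex 13.000 13.000 19.000
    endloop
  endfacet
  facet normal -0.2704 0.8321 0.4843
    outer loop
      vertex 17.017 25.364 0.000
      vertex 2.483 20.641 0.000
      vertex 13.000 13.000 19.000
    endloop
  endfacet
  facet normal -0.8749 0.0000 0.4843
    outer loop
      vertex 2.483 20.641 0.000
      vertex 2.483 5.359 0.000
      vertex 13.000 13.000 19.000
    endloop
  endfacet
  facet normal -0.2704 -0.8321 0.4843
    outer loop
      vertex 2.483 5.359 0.000
      vertex 17.017 0.636 0.000
      vertex 13.000 13.000 19.000
    endloop
  endfacet
  facet normal 0.7078 -0.5143 0.4843
    outer loop
      vertex 17.017 0.636 0.000
      vertex 26.000 13.000 0.000
      vertex 13.000 13.000 19.000
    endloop
  endfacet
endsolid part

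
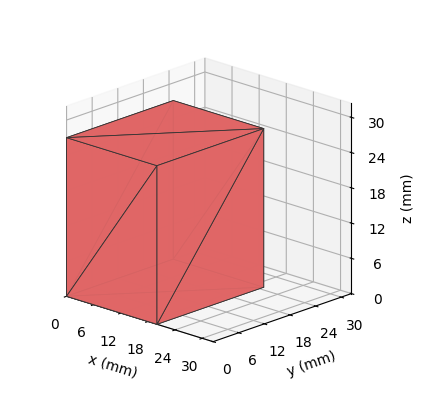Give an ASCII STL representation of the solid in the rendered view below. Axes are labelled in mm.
Reading the render: the shape is a rectangular box, roughly 20 × 25 mm footprint and 27 mm tall (dimensions read to the nearest mm from the axis ticks). For the STL, each face is triangulated and given an outward normal.

solid part
  facet normal 0.0000 0.0000 -1.0000
    outer loop
      vertex 20.00 25.00 0.00
      vertex 20.00 0.00 0.00
      vertex 0.00 0.00 0.00
    endloop
  endfacet
  facet normal 0.0000 0.0000 -1.0000
    outer loop
      vertex 0.00 25.00 0.00
      vertex 20.00 25.00 0.00
      vertex 0.00 0.00 0.00
    endloop
  endfacet
  facet normal 0.0000 0.0000 1.0000
    outer loop
      vertex 0.00 0.00 27.00
      vertex 20.00 0.00 27.00
      vertex 20.00 25.00 27.00
    endloop
  endfacet
  facet normal 0.0000 0.0000 1.0000
    outer loop
      vertex 0.00 0.00 27.00
      vertex 20.00 25.00 27.00
      vertex 0.00 25.00 27.00
    endloop
  endfacet
  facet normal 0.0000 -1.0000 0.0000
    outer loop
      vertex 0.00 0.00 0.00
      vertex 20.00 0.00 0.00
      vertex 20.00 0.00 27.00
    endloop
  endfacet
  facet normal 0.0000 -1.0000 0.0000
    outer loop
      vertex 0.00 0.00 0.00
      vertex 20.00 0.00 27.00
      vertex 0.00 0.00 27.00
    endloop
  endfacet
  facet normal 0.0000 1.0000 0.0000
    outer loop
      vertex 20.00 25.00 27.00
      vertex 20.00 25.00 0.00
      vertex 0.00 25.00 0.00
    endloop
  endfacet
  facet normal 0.0000 1.0000 0.0000
    outer loop
      vertex 0.00 25.00 27.00
      vertex 20.00 25.00 27.00
      vertex 0.00 25.00 0.00
    endloop
  endfacet
  facet normal -1.0000 0.0000 0.0000
    outer loop
      vertex 0.00 25.00 27.00
      vertex 0.00 25.00 0.00
      vertex 0.00 0.00 0.00
    endloop
  endfacet
  facet normal -1.0000 0.0000 0.0000
    outer loop
      vertex 0.00 0.00 27.00
      vertex 0.00 25.00 27.00
      vertex 0.00 0.00 0.00
    endloop
  endfacet
  facet normal 1.0000 0.0000 0.0000
    outer loop
      vertex 20.00 0.00 0.00
      vertex 20.00 25.00 0.00
      vertex 20.00 25.00 27.00
    endloop
  endfacet
  facet normal 1.0000 0.0000 0.0000
    outer loop
      vertex 20.00 0.00 0.00
      vertex 20.00 25.00 27.00
      vertex 20.00 0.00 27.00
    endloop
  endfacet
endsolid part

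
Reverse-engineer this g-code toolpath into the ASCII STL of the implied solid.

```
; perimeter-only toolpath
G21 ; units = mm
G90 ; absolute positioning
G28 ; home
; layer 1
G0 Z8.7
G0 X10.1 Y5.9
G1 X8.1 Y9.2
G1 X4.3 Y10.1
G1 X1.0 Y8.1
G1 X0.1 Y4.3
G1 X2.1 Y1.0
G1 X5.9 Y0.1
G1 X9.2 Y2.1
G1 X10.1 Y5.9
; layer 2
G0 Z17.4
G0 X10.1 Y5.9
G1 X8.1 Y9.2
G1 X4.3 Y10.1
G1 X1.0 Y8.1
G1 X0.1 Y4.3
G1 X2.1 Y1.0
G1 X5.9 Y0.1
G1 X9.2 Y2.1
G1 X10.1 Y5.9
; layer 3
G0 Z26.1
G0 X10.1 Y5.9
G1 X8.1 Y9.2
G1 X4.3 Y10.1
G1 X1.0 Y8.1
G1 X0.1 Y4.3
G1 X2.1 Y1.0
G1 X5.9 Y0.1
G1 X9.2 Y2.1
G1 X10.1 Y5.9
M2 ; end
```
solid part
  facet normal 0.0000 0.0000 -1.0000
    outer loop
      vertex 4.3 10.1 0.0
      vertex 8.1 9.2 0.0
      vertex 10.1 5.9 0.0
    endloop
  endfacet
  facet normal 0.0000 0.0000 -1.0000
    outer loop
      vertex 1.0 8.1 0.0
      vertex 4.3 10.1 0.0
      vertex 10.1 5.9 0.0
    endloop
  endfacet
  facet normal 0.0000 0.0000 -1.0000
    outer loop
      vertex 0.1 4.3 0.0
      vertex 1.0 8.1 0.0
      vertex 10.1 5.9 0.0
    endloop
  endfacet
  facet normal 0.0000 0.0000 -1.0000
    outer loop
      vertex 2.1 1.0 0.0
      vertex 0.1 4.3 0.0
      vertex 10.1 5.9 0.0
    endloop
  endfacet
  facet normal 0.0000 0.0000 -1.0000
    outer loop
      vertex 5.9 0.1 0.0
      vertex 2.1 1.0 0.0
      vertex 10.1 5.9 0.0
    endloop
  endfacet
  facet normal 0.0000 0.0000 -1.0000
    outer loop
      vertex 9.2 2.1 0.0
      vertex 5.9 0.1 0.0
      vertex 10.1 5.9 0.0
    endloop
  endfacet
  facet normal 0.0000 0.0000 1.0000
    outer loop
      vertex 10.1 5.9 26.1
      vertex 8.1 9.2 26.1
      vertex 4.3 10.1 26.1
    endloop
  endfacet
  facet normal 0.0000 0.0000 1.0000
    outer loop
      vertex 10.1 5.9 26.1
      vertex 4.3 10.1 26.1
      vertex 1.0 8.1 26.1
    endloop
  endfacet
  facet normal 0.0000 0.0000 1.0000
    outer loop
      vertex 10.1 5.9 26.1
      vertex 1.0 8.1 26.1
      vertex 0.1 4.3 26.1
    endloop
  endfacet
  facet normal 0.0000 0.0000 1.0000
    outer loop
      vertex 10.1 5.9 26.1
      vertex 0.1 4.3 26.1
      vertex 2.1 1.0 26.1
    endloop
  endfacet
  facet normal 0.0000 0.0000 1.0000
    outer loop
      vertex 10.1 5.9 26.1
      vertex 2.1 1.0 26.1
      vertex 5.9 0.1 26.1
    endloop
  endfacet
  facet normal 0.0000 0.0000 1.0000
    outer loop
      vertex 10.1 5.9 26.1
      vertex 5.9 0.1 26.1
      vertex 9.2 2.1 26.1
    endloop
  endfacet
  facet normal 0.8552 0.5183 0.0000
    outer loop
      vertex 10.1 5.9 0.0
      vertex 8.1 9.2 0.0
      vertex 8.1 9.2 26.1
    endloop
  endfacet
  facet normal 0.8552 0.5183 0.0000
    outer loop
      vertex 10.1 5.9 0.0
      vertex 8.1 9.2 26.1
      vertex 10.1 5.9 26.1
    endloop
  endfacet
  facet normal 0.2305 0.9731 0.0000
    outer loop
      vertex 8.1 9.2 0.0
      vertex 4.3 10.1 0.0
      vertex 4.3 10.1 26.1
    endloop
  endfacet
  facet normal 0.2305 0.9731 0.0000
    outer loop
      vertex 8.1 9.2 0.0
      vertex 4.3 10.1 26.1
      vertex 8.1 9.2 26.1
    endloop
  endfacet
  facet normal -0.5183 0.8552 0.0000
    outer loop
      vertex 4.3 10.1 0.0
      vertex 1.0 8.1 0.0
      vertex 1.0 8.1 26.1
    endloop
  endfacet
  facet normal -0.5183 0.8552 0.0000
    outer loop
      vertex 4.3 10.1 0.0
      vertex 1.0 8.1 26.1
      vertex 4.3 10.1 26.1
    endloop
  endfacet
  facet normal -0.9731 0.2305 0.0000
    outer loop
      vertex 1.0 8.1 0.0
      vertex 0.1 4.3 0.0
      vertex 0.1 4.3 26.1
    endloop
  endfacet
  facet normal -0.9731 0.2305 0.0000
    outer loop
      vertex 1.0 8.1 0.0
      vertex 0.1 4.3 26.1
      vertex 1.0 8.1 26.1
    endloop
  endfacet
  facet normal -0.8552 -0.5183 0.0000
    outer loop
      vertex 0.1 4.3 0.0
      vertex 2.1 1.0 0.0
      vertex 2.1 1.0 26.1
    endloop
  endfacet
  facet normal -0.8552 -0.5183 0.0000
    outer loop
      vertex 0.1 4.3 0.0
      vertex 2.1 1.0 26.1
      vertex 0.1 4.3 26.1
    endloop
  endfacet
  facet normal -0.2305 -0.9731 0.0000
    outer loop
      vertex 2.1 1.0 0.0
      vertex 5.9 0.1 0.0
      vertex 5.9 0.1 26.1
    endloop
  endfacet
  facet normal -0.2305 -0.9731 0.0000
    outer loop
      vertex 2.1 1.0 0.0
      vertex 5.9 0.1 26.1
      vertex 2.1 1.0 26.1
    endloop
  endfacet
  facet normal 0.5183 -0.8552 0.0000
    outer loop
      vertex 5.9 0.1 0.0
      vertex 9.2 2.1 0.0
      vertex 9.2 2.1 26.1
    endloop
  endfacet
  facet normal 0.5183 -0.8552 0.0000
    outer loop
      vertex 5.9 0.1 0.0
      vertex 9.2 2.1 26.1
      vertex 5.9 0.1 26.1
    endloop
  endfacet
  facet normal 0.9731 -0.2305 0.0000
    outer loop
      vertex 9.2 2.1 0.0
      vertex 10.1 5.9 0.0
      vertex 10.1 5.9 26.1
    endloop
  endfacet
  facet normal 0.9731 -0.2305 0.0000
    outer loop
      vertex 9.2 2.1 0.0
      vertex 10.1 5.9 26.1
      vertex 9.2 2.1 26.1
    endloop
  endfacet
endsolid part

The G0 Z moves step by Δz≈8.7 mm. Every layer's G1 loop is the same polygon, so the solid is a straight extrusion of it from z=0 to z≈26.1. Closing with flat bottom and top caps and triangulating gives 28 facets — a regular 8-sided prism (a cylinder approximated with 8 flat sides), circumscribed radius ≈ 5.1 mm, height ≈ 26.1 mm.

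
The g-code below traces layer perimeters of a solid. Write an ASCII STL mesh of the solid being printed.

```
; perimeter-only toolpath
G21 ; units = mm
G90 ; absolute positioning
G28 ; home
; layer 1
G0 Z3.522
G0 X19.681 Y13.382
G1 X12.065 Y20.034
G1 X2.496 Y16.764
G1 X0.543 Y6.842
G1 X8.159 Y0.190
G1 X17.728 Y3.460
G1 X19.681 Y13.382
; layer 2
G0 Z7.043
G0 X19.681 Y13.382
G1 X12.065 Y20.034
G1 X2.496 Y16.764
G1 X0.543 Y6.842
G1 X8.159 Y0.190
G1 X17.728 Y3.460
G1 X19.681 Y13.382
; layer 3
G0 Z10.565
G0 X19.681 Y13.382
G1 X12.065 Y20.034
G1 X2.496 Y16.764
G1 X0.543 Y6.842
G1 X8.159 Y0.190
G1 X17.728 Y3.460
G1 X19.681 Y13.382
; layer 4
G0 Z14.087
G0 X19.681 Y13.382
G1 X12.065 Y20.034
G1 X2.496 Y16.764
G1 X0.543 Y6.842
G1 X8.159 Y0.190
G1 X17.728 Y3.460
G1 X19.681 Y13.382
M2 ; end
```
solid part
  facet normal 0.0000 0.0000 -1.0000
    outer loop
      vertex 2.496 16.764 0.000
      vertex 12.065 20.034 0.000
      vertex 19.681 13.382 0.000
    endloop
  endfacet
  facet normal 0.0000 0.0000 -1.0000
    outer loop
      vertex 0.543 6.842 0.000
      vertex 2.496 16.764 0.000
      vertex 19.681 13.382 0.000
    endloop
  endfacet
  facet normal 0.0000 0.0000 -1.0000
    outer loop
      vertex 8.159 0.190 0.000
      vertex 0.543 6.842 0.000
      vertex 19.681 13.382 0.000
    endloop
  endfacet
  facet normal 0.0000 0.0000 -1.0000
    outer loop
      vertex 17.728 3.460 0.000
      vertex 8.159 0.190 0.000
      vertex 19.681 13.382 0.000
    endloop
  endfacet
  facet normal 0.0000 0.0000 1.0000
    outer loop
      vertex 19.681 13.382 14.087
      vertex 12.065 20.034 14.087
      vertex 2.496 16.764 14.087
    endloop
  endfacet
  facet normal 0.0000 0.0000 1.0000
    outer loop
      vertex 19.681 13.382 14.087
      vertex 2.496 16.764 14.087
      vertex 0.543 6.842 14.087
    endloop
  endfacet
  facet normal 0.0000 0.0000 1.0000
    outer loop
      vertex 19.681 13.382 14.087
      vertex 0.543 6.842 14.087
      vertex 8.159 0.190 14.087
    endloop
  endfacet
  facet normal 0.0000 0.0000 1.0000
    outer loop
      vertex 19.681 13.382 14.087
      vertex 8.159 0.190 14.087
      vertex 17.728 3.460 14.087
    endloop
  endfacet
  facet normal 0.6578 0.7532 0.0000
    outer loop
      vertex 19.681 13.382 0.000
      vertex 12.065 20.034 0.000
      vertex 12.065 20.034 14.087
    endloop
  endfacet
  facet normal 0.6578 0.7532 0.0000
    outer loop
      vertex 19.681 13.382 0.000
      vertex 12.065 20.034 14.087
      vertex 19.681 13.382 14.087
    endloop
  endfacet
  facet normal -0.3234 0.9463 0.0000
    outer loop
      vertex 12.065 20.034 0.000
      vertex 2.496 16.764 0.000
      vertex 2.496 16.764 14.087
    endloop
  endfacet
  facet normal -0.3234 0.9463 0.0000
    outer loop
      vertex 12.065 20.034 0.000
      vertex 2.496 16.764 14.087
      vertex 12.065 20.034 14.087
    endloop
  endfacet
  facet normal -0.9812 0.1931 0.0000
    outer loop
      vertex 2.496 16.764 0.000
      vertex 0.543 6.842 0.000
      vertex 0.543 6.842 14.087
    endloop
  endfacet
  facet normal -0.9812 0.1931 0.0000
    outer loop
      vertex 2.496 16.764 0.000
      vertex 0.543 6.842 14.087
      vertex 2.496 16.764 14.087
    endloop
  endfacet
  facet normal -0.6578 -0.7532 0.0000
    outer loop
      vertex 0.543 6.842 0.000
      vertex 8.159 0.190 0.000
      vertex 8.159 0.190 14.087
    endloop
  endfacet
  facet normal -0.6578 -0.7532 0.0000
    outer loop
      vertex 0.543 6.842 0.000
      vertex 8.159 0.190 14.087
      vertex 0.543 6.842 14.087
    endloop
  endfacet
  facet normal 0.3234 -0.9463 0.0000
    outer loop
      vertex 8.159 0.190 0.000
      vertex 17.728 3.460 0.000
      vertex 17.728 3.460 14.087
    endloop
  endfacet
  facet normal 0.3234 -0.9463 0.0000
    outer loop
      vertex 8.159 0.190 0.000
      vertex 17.728 3.460 14.087
      vertex 8.159 0.190 14.087
    endloop
  endfacet
  facet normal 0.9812 -0.1931 0.0000
    outer loop
      vertex 17.728 3.460 0.000
      vertex 19.681 13.382 0.000
      vertex 19.681 13.382 14.087
    endloop
  endfacet
  facet normal 0.9812 -0.1931 0.0000
    outer loop
      vertex 17.728 3.460 0.000
      vertex 19.681 13.382 14.087
      vertex 17.728 3.460 14.087
    endloop
  endfacet
endsolid part

The G0 Z moves step by Δz≈3.522 mm. Every layer's G1 loop is the same polygon, so the solid is a straight extrusion of it from z=0 to z≈14.1. Closing with flat bottom and top caps and triangulating gives 20 facets — a regular 6-sided prism (a cylinder approximated with 6 flat sides), circumscribed radius ≈ 10.1 mm, height ≈ 14.1 mm.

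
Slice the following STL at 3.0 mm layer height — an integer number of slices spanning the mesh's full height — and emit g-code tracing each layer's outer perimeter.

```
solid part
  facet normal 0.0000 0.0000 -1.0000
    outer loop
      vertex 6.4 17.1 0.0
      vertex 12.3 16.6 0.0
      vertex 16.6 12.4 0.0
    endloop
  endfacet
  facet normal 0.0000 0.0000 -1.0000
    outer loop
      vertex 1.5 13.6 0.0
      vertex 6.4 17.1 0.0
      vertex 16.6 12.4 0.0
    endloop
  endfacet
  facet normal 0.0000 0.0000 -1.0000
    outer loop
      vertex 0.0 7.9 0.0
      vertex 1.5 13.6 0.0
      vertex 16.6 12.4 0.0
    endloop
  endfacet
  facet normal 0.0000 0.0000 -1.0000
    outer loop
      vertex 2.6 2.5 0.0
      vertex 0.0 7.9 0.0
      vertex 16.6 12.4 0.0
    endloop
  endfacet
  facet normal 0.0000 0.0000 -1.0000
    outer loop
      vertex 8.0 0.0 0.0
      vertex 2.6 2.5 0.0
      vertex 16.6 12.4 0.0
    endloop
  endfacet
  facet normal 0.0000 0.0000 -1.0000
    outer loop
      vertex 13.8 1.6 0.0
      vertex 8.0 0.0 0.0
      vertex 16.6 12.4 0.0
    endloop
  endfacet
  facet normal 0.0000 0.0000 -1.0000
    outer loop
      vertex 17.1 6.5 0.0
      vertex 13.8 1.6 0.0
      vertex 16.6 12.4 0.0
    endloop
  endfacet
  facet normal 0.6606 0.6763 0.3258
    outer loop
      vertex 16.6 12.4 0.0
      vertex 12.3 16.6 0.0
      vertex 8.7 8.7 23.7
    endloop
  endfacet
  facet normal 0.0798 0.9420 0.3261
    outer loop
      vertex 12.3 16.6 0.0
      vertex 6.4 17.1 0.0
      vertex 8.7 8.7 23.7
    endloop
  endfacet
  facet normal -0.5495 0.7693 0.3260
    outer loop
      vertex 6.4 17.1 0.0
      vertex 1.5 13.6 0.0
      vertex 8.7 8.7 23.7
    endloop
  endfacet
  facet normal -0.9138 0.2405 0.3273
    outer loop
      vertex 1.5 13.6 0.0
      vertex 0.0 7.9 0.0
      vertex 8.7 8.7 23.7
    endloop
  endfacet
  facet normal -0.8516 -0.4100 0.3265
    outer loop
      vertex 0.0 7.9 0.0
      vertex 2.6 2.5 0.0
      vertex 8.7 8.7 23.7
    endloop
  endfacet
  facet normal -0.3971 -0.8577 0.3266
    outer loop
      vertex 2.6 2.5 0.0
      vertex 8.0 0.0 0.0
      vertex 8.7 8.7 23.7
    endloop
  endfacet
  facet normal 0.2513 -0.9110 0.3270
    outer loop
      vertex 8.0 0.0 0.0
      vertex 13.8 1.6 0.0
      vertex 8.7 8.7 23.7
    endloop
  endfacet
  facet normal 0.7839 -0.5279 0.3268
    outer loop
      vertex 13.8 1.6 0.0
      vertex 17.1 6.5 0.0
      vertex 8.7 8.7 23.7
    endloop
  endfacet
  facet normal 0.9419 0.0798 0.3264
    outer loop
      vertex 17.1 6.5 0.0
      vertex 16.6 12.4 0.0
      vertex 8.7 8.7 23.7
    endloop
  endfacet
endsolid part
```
; perimeter-only toolpath
G21 ; units = mm
G90 ; absolute positioning
G28 ; home
; layer 1
G0 Z3.0
G0 X15.6 Y11.9
G1 X11.9 Y15.6
G1 X6.7 Y16.1
G1 X2.4 Y13.0
G1 X1.1 Y8.0
G1 X3.4 Y3.3
G1 X8.1 Y1.1
G1 X13.2 Y2.5
G1 X16.1 Y6.8
G1 X15.6 Y11.9
; layer 2
G0 Z5.9
G0 X14.6 Y11.5
G1 X11.4 Y14.6
G1 X7.0 Y15.0
G1 X3.3 Y12.4
G1 X2.2 Y8.1
G1 X4.1 Y4.0
G1 X8.2 Y2.2
G1 X12.5 Y3.4
G1 X15.0 Y7.0
G1 X14.6 Y11.5
; layer 3
G0 Z8.9
G0 X13.6 Y11.0
G1 X10.9 Y13.6
G1 X7.3 Y13.9
G1 X4.2 Y11.8
G1 X3.3 Y8.2
G1 X4.9 Y4.8
G1 X8.3 Y3.3
G1 X11.9 Y4.3
G1 X13.9 Y7.3
G1 X13.6 Y11.0
; layer 4
G0 Z11.8
G0 X12.7 Y10.6
G1 X10.5 Y12.7
G1 X7.5 Y12.9
G1 X5.1 Y11.1
G1 X4.3 Y8.3
G1 X5.6 Y5.6
G1 X8.3 Y4.3
G1 X11.2 Y5.1
G1 X12.9 Y7.6
G1 X12.7 Y10.6
; layer 5
G0 Z14.8
G0 X11.7 Y10.1
G1 X10.1 Y11.7
G1 X7.8 Y11.9
G1 X6.0 Y10.5
G1 X5.4 Y8.4
G1 X6.4 Y6.4
G1 X8.4 Y5.4
G1 X10.6 Y6.0
G1 X11.9 Y7.9
G1 X11.7 Y10.1
; layer 6
G0 Z17.8
G0 X10.7 Y9.6
G1 X9.6 Y10.7
G1 X8.1 Y10.8
G1 X6.9 Y9.9
G1 X6.5 Y8.5
G1 X7.2 Y7.1
G1 X8.5 Y6.5
G1 X10.0 Y6.9
G1 X10.8 Y8.1
G1 X10.7 Y9.6
; layer 7
G0 Z20.7
G0 X9.7 Y9.2
G1 X9.1 Y9.7
G1 X8.4 Y9.8
G1 X7.8 Y9.3
G1 X7.6 Y8.6
G1 X7.9 Y7.9
G1 X8.6 Y7.6
G1 X9.3 Y7.8
G1 X9.8 Y8.4
G1 X9.7 Y9.2
M2 ; end

The solid is a regular 9-sided pyramid, base circumscribed radius ≈ 8.7 mm, apex at z ≈ 23.7 mm. Slicing at Δz = 3.0 mm — 8 equal slices spanning the solid's height, so layer i sits at z = i·h/8 — gives 7 non-empty perimeters. Each is a 9-segment closed polygon; G0 lifts to the layer z and rapids to the start vertex, then G1 traces the edges. The cross-section shrinks linearly with z (the slice at the apex is degenerate and omitted).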